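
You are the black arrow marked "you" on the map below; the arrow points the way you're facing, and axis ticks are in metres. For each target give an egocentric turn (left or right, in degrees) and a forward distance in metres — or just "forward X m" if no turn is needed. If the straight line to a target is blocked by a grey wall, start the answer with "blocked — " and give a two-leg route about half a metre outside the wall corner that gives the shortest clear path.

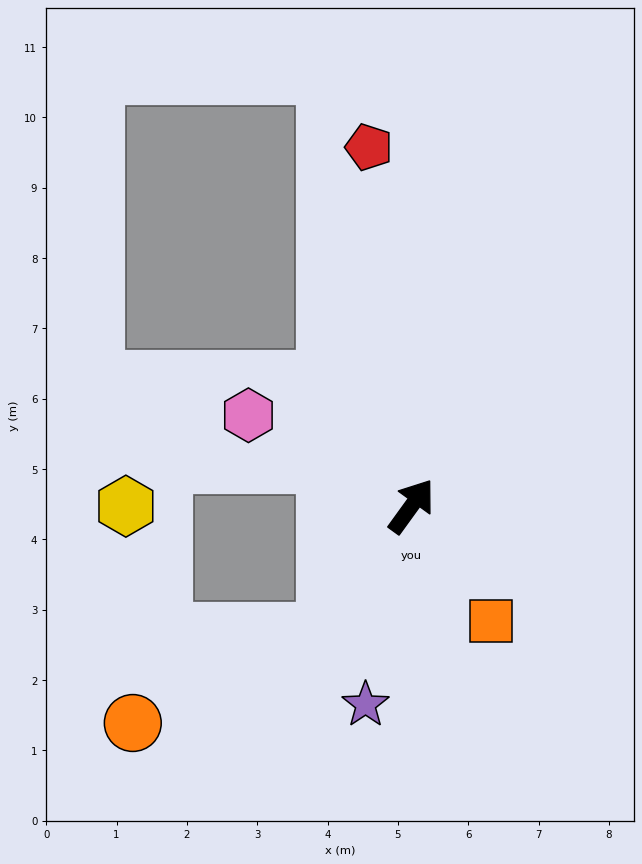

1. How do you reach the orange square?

turn right 109°, forward 2.0 m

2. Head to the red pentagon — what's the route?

turn left 43°, forward 5.1 m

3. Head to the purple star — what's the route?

turn right 157°, forward 2.9 m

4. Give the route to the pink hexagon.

turn left 97°, forward 2.7 m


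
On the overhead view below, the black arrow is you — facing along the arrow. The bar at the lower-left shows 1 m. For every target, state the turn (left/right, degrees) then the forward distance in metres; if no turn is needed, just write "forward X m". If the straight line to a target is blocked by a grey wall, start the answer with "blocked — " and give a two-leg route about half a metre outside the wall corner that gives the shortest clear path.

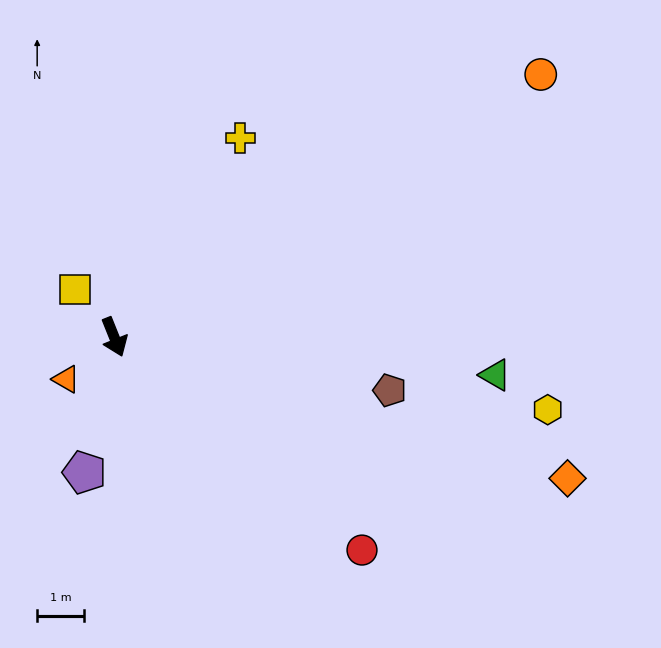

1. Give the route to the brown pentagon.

turn left 57°, forward 6.0 m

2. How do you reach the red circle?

turn left 27°, forward 7.0 m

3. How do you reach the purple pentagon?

turn right 34°, forward 3.0 m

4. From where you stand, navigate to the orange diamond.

turn left 51°, forward 10.1 m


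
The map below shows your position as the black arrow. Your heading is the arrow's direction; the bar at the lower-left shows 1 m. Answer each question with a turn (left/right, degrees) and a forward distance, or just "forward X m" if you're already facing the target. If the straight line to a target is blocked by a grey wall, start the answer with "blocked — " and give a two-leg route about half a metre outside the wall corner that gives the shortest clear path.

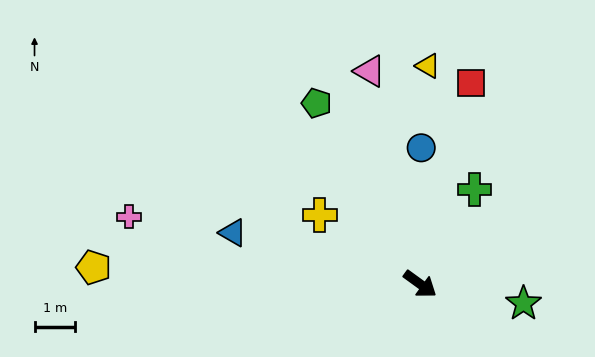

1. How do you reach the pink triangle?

turn left 139°, forward 5.4 m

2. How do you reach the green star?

turn left 25°, forward 2.6 m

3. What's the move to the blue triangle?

turn right 159°, forward 4.8 m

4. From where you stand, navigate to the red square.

turn left 112°, forward 5.1 m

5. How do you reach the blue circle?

turn left 126°, forward 3.3 m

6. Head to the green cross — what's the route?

turn left 96°, forward 2.7 m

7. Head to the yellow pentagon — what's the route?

turn right 147°, forward 8.0 m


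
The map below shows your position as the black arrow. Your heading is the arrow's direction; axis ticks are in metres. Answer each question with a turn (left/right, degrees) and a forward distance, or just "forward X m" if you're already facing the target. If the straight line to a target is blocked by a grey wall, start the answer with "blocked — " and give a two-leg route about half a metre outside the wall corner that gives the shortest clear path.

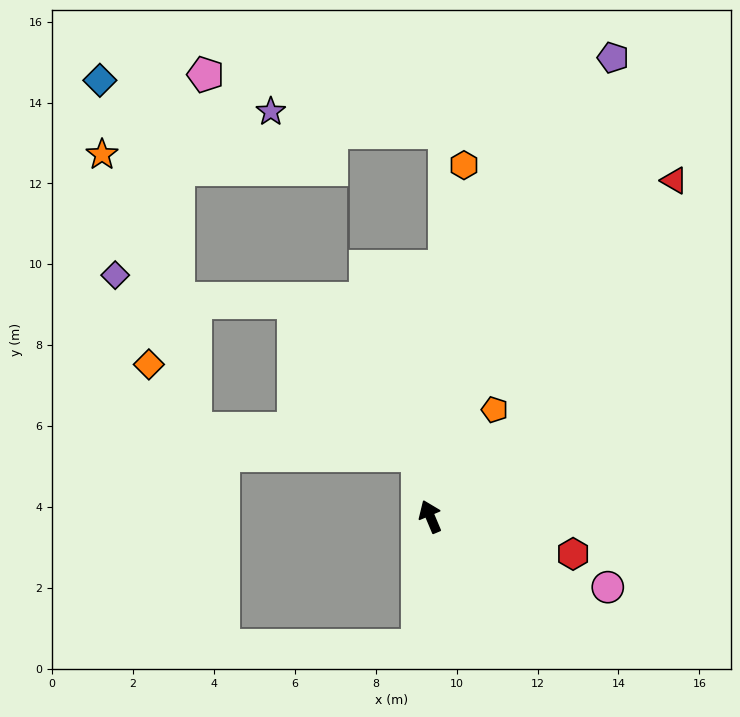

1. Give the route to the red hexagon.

turn right 127°, forward 3.7 m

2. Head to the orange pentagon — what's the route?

turn right 54°, forward 3.1 m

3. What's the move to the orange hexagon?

turn right 28°, forward 8.7 m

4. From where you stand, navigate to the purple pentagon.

turn right 45°, forward 12.2 m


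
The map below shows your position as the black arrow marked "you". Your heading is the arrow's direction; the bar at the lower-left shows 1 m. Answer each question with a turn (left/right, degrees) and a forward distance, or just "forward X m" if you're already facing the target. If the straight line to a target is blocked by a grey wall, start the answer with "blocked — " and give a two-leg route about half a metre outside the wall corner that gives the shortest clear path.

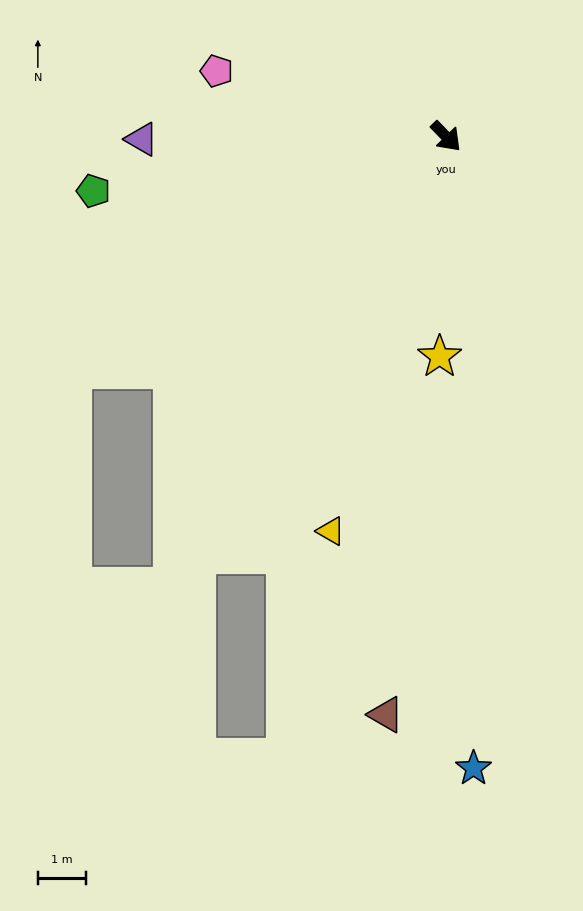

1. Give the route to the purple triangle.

turn right 134°, forward 6.3 m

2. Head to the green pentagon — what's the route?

turn right 125°, forward 7.4 m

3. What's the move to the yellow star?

turn right 46°, forward 4.6 m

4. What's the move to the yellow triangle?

turn right 60°, forward 8.5 m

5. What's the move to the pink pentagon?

turn right 150°, forward 5.0 m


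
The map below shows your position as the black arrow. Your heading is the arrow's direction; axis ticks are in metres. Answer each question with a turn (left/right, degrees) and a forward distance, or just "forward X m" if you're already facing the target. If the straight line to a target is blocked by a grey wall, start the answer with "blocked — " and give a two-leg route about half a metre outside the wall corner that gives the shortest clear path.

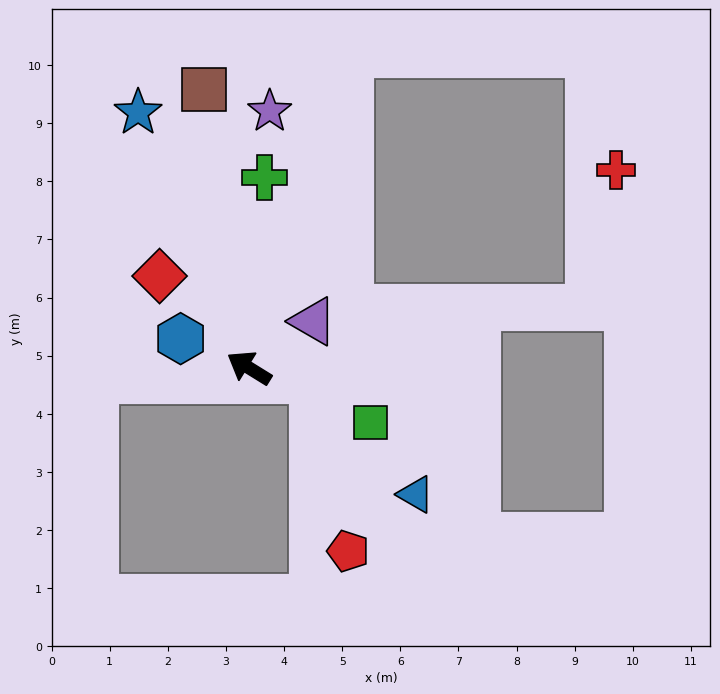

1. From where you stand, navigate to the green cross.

turn right 63°, forward 3.3 m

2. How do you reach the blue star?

turn right 35°, forward 4.8 m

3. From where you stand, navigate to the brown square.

turn right 49°, forward 4.9 m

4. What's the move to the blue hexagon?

turn left 9°, forward 1.3 m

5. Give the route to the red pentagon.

blocked — turn right 158°, forward 1.1 m, then turn right 69°, forward 3.0 m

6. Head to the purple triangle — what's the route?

turn right 112°, forward 1.4 m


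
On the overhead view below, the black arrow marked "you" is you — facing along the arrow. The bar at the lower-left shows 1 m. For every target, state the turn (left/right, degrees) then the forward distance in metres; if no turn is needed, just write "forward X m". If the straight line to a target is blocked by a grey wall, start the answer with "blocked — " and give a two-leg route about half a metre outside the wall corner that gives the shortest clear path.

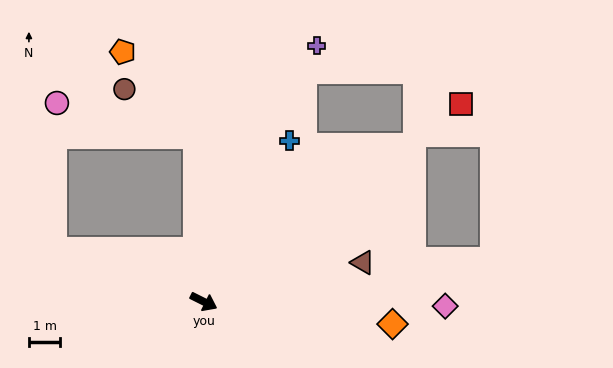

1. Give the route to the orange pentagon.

blocked — turn left 119°, forward 5.3 m, then turn left 39°, forward 3.6 m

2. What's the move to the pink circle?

blocked — turn left 119°, forward 5.3 m, then turn left 74°, forward 4.5 m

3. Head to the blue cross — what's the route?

turn left 88°, forward 5.8 m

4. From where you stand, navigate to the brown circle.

blocked — turn left 119°, forward 5.3 m, then turn left 54°, forward 2.7 m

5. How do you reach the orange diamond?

turn left 20°, forward 6.0 m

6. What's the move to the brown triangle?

turn left 40°, forward 5.2 m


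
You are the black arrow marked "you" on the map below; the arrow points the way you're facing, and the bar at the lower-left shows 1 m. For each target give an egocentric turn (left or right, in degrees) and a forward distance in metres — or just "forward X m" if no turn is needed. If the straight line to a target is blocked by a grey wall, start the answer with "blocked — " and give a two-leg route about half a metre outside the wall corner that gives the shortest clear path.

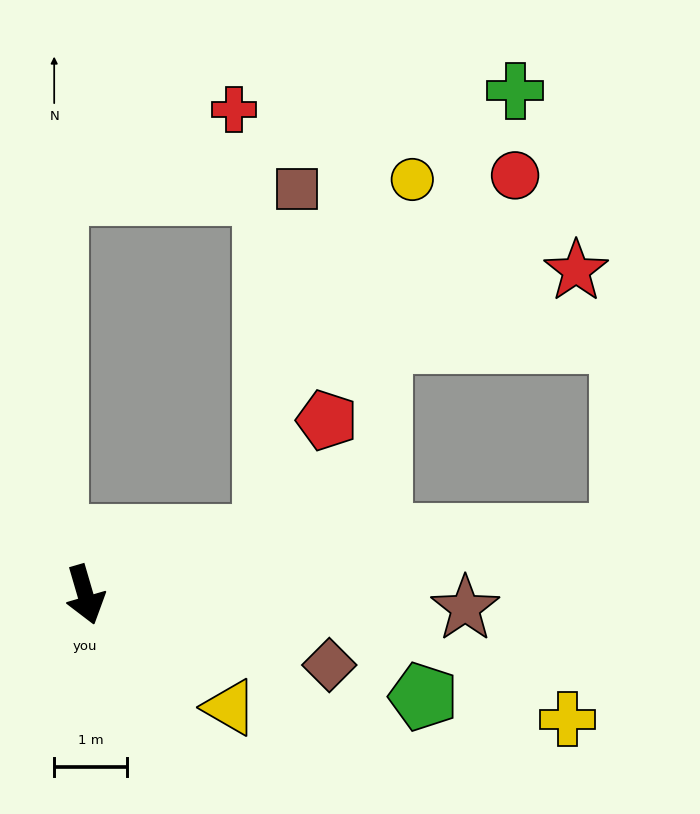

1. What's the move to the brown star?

turn left 72°, forward 5.2 m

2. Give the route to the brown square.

blocked — turn left 92°, forward 2.6 m, then turn left 66°, forward 4.8 m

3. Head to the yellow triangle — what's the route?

turn left 36°, forward 2.5 m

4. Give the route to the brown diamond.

turn left 58°, forward 3.5 m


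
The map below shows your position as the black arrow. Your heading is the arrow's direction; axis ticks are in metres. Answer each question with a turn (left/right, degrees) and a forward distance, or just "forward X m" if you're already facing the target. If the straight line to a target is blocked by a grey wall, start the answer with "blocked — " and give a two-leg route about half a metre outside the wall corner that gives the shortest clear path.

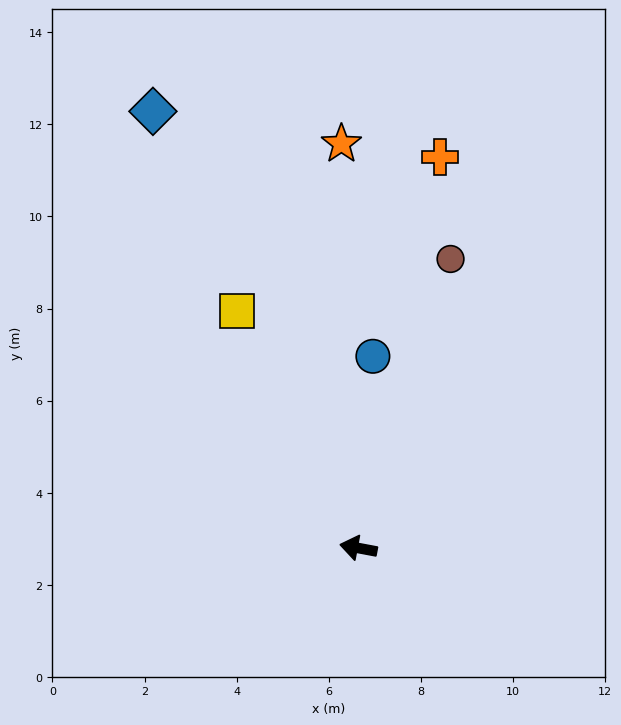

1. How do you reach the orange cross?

turn right 91°, forward 8.7 m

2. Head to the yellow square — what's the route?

turn right 52°, forward 5.8 m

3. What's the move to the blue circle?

turn right 84°, forward 4.2 m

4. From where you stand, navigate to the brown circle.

turn right 97°, forward 6.6 m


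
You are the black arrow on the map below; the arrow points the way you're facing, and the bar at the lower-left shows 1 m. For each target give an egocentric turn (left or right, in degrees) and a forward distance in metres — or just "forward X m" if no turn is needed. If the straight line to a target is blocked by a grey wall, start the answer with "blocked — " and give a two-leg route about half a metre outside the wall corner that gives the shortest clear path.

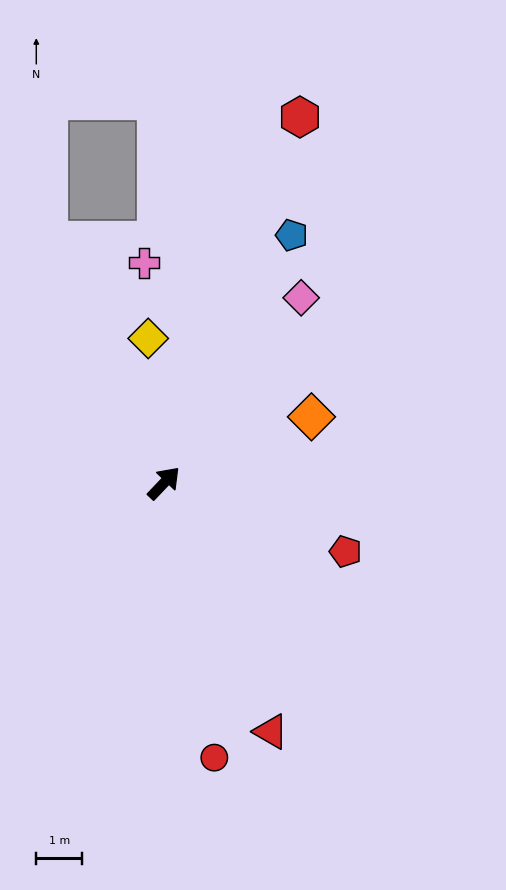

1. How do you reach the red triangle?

turn right 113°, forward 5.9 m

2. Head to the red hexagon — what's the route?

turn left 23°, forward 8.5 m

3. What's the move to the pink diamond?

turn left 7°, forward 5.0 m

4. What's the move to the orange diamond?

turn right 22°, forward 3.5 m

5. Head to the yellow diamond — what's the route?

turn left 50°, forward 3.2 m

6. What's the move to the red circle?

turn right 126°, forward 6.1 m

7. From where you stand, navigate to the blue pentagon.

turn left 16°, forward 6.1 m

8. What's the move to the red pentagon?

turn right 67°, forward 4.2 m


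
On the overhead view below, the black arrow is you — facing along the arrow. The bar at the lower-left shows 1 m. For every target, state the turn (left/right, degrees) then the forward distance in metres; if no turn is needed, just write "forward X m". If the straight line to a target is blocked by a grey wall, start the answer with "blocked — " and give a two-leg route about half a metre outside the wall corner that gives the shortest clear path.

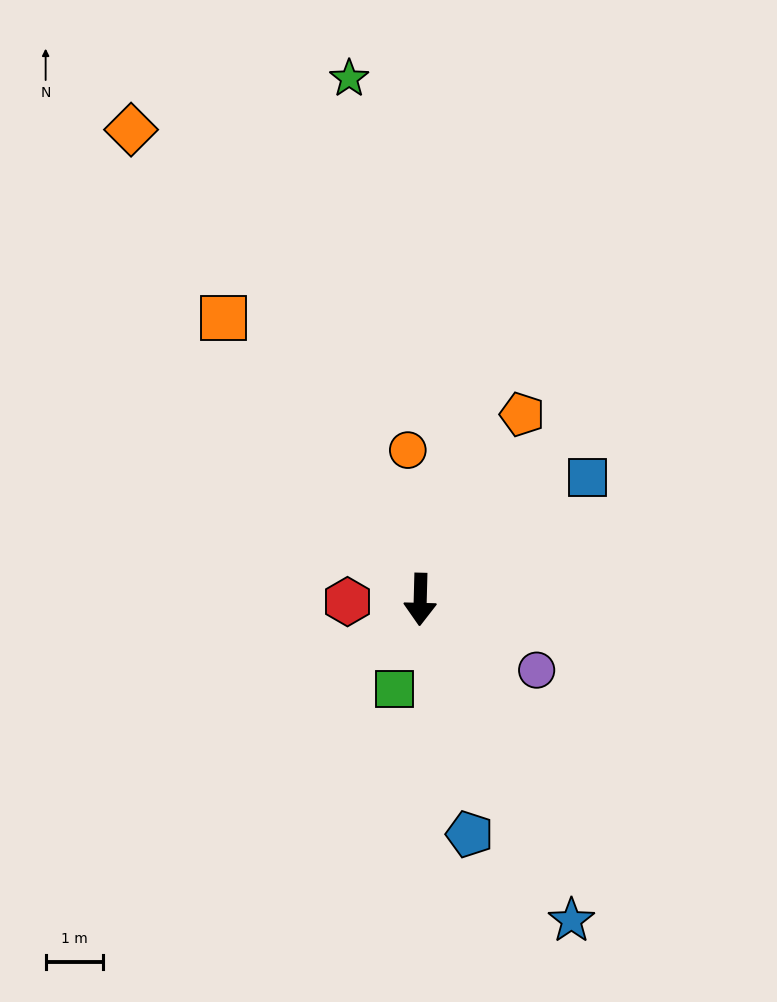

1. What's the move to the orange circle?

turn right 174°, forward 2.6 m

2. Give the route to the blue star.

turn left 27°, forward 6.2 m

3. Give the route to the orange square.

turn right 143°, forward 6.0 m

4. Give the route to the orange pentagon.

turn left 153°, forward 3.7 m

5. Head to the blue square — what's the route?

turn left 128°, forward 3.6 m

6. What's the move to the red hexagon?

turn right 87°, forward 1.3 m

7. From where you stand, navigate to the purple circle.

turn left 60°, forward 2.4 m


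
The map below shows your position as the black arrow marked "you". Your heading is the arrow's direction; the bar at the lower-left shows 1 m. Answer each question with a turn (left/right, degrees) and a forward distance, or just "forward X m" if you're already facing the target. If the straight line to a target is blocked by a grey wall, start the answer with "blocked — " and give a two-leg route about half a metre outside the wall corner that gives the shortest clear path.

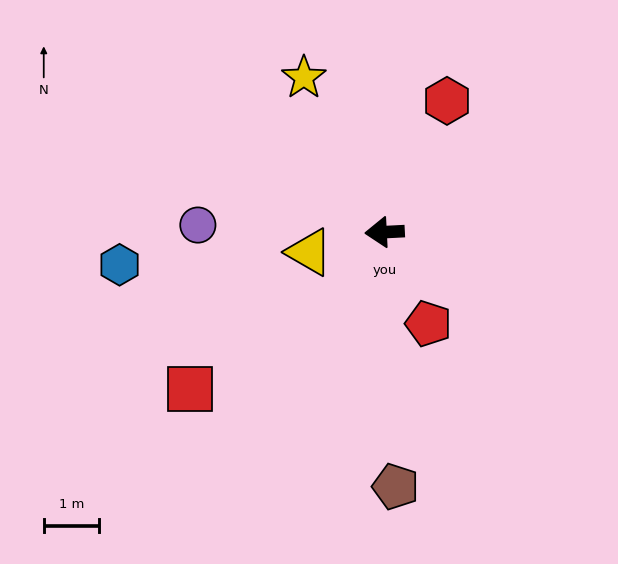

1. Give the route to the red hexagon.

turn right 118°, forward 2.6 m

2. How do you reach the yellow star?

turn right 65°, forward 3.1 m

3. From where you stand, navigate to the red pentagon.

turn left 113°, forward 1.8 m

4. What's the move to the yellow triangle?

turn left 12°, forward 1.4 m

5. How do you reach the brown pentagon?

turn left 90°, forward 4.6 m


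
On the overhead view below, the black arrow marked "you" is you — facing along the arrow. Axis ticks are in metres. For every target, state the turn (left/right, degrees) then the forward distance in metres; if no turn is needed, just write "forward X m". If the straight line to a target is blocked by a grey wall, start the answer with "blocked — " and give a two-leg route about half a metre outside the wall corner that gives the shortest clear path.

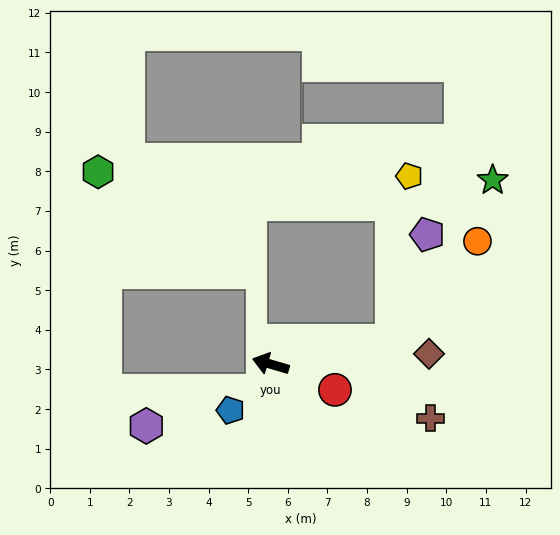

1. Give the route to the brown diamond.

turn right 160°, forward 4.0 m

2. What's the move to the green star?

blocked — turn right 153°, forward 3.1 m, then turn left 47°, forward 4.8 m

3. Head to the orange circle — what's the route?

blocked — turn right 153°, forward 3.1 m, then turn left 39°, forward 3.3 m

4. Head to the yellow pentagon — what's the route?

blocked — turn right 153°, forward 3.1 m, then turn left 73°, forward 4.2 m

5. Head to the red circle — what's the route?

turn left 175°, forward 1.7 m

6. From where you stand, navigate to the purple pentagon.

blocked — turn right 153°, forward 3.1 m, then turn left 61°, forward 2.8 m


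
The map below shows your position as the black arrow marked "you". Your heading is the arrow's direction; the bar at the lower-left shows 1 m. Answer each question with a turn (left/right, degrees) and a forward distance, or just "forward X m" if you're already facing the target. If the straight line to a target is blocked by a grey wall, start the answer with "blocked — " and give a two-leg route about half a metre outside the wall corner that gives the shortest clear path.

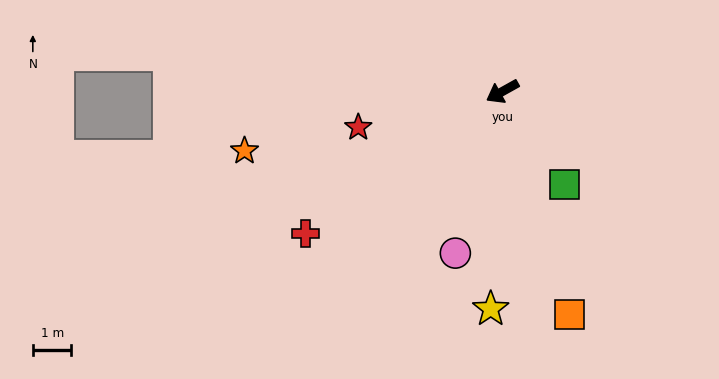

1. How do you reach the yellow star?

turn left 58°, forward 5.6 m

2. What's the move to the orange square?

turn left 78°, forward 6.0 m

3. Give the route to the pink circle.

turn left 45°, forward 4.4 m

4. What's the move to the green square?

turn left 95°, forward 2.9 m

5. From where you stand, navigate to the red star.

turn right 15°, forward 3.8 m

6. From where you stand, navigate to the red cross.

turn left 7°, forward 6.3 m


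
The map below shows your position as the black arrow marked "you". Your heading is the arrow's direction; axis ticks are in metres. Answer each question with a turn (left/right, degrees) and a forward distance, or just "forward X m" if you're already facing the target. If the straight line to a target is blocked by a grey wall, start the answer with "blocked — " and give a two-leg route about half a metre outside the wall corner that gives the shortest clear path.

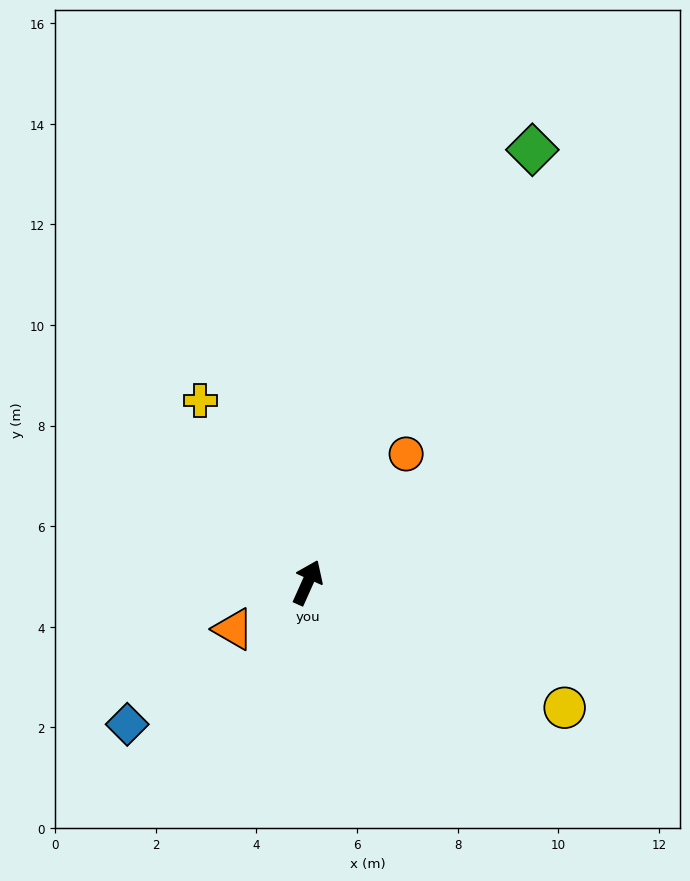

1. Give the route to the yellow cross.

turn left 55°, forward 4.2 m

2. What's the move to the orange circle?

turn right 13°, forward 3.2 m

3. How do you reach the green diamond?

turn right 3°, forward 9.7 m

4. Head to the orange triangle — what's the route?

turn left 146°, forward 1.7 m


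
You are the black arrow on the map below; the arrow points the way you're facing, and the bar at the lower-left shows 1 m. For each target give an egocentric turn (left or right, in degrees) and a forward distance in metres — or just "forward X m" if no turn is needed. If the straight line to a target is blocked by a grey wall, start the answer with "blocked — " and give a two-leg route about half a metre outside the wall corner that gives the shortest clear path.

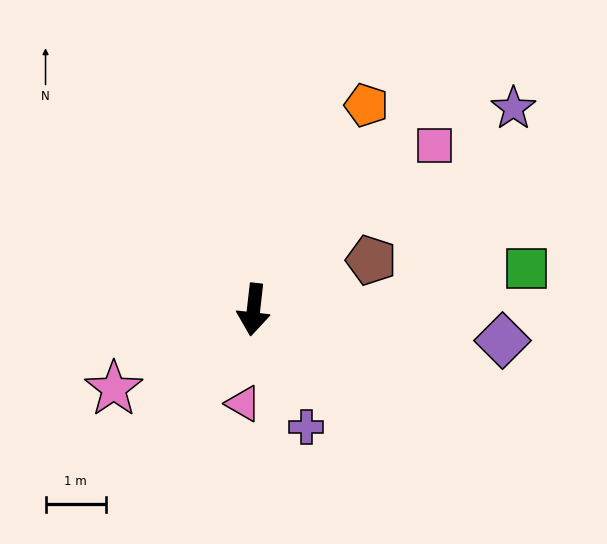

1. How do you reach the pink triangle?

forward 1.6 m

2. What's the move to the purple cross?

turn left 31°, forward 2.1 m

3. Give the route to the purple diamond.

turn left 89°, forward 4.2 m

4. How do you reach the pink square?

turn left 139°, forward 4.1 m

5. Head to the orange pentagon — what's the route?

turn left 158°, forward 3.9 m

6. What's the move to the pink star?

turn right 54°, forward 2.7 m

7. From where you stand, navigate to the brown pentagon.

turn left 119°, forward 2.1 m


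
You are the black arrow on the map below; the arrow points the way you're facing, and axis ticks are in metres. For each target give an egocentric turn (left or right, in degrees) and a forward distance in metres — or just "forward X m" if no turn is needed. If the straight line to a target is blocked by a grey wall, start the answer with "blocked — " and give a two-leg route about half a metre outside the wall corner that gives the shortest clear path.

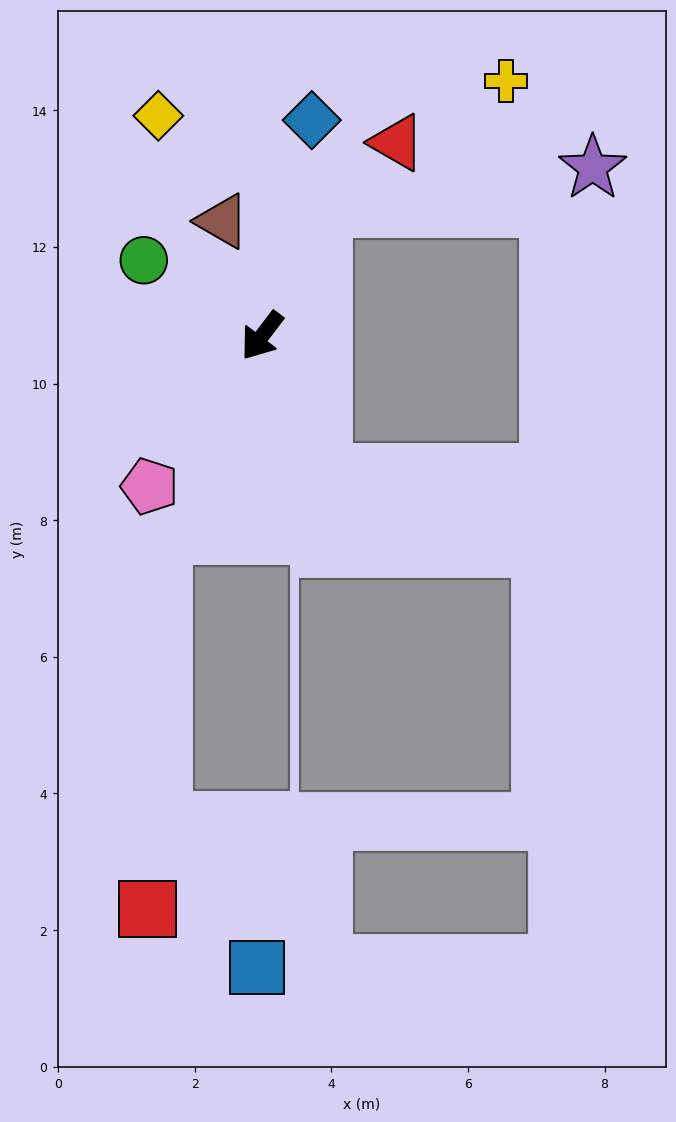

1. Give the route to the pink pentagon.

forward 2.7 m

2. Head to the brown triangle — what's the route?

turn right 124°, forward 1.8 m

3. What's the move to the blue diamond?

turn right 156°, forward 3.2 m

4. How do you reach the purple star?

blocked — turn right 168°, forward 2.1 m, then turn right 56°, forward 4.0 m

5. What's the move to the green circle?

turn right 85°, forward 2.1 m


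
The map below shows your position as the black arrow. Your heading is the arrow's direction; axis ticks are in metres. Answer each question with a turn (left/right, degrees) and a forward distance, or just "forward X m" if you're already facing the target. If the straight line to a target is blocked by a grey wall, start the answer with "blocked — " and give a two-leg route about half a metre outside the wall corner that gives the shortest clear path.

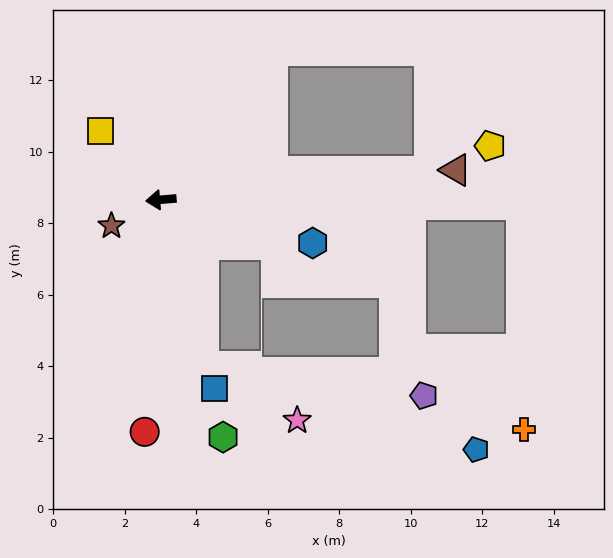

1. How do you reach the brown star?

turn left 23°, forward 1.6 m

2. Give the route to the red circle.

turn left 81°, forward 6.5 m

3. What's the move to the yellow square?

turn right 53°, forward 2.6 m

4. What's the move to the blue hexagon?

turn left 159°, forward 4.4 m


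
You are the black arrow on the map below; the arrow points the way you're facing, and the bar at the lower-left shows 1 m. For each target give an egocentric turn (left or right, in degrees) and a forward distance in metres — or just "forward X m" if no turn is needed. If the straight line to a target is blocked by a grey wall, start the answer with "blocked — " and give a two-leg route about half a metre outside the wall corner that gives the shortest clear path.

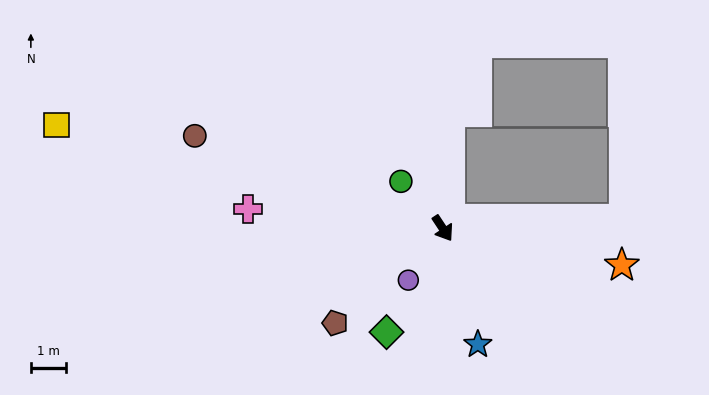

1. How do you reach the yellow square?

turn right 138°, forward 11.3 m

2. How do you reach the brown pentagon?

turn right 82°, forward 4.0 m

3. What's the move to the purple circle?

turn right 67°, forward 1.8 m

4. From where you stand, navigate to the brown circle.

turn right 144°, forward 7.5 m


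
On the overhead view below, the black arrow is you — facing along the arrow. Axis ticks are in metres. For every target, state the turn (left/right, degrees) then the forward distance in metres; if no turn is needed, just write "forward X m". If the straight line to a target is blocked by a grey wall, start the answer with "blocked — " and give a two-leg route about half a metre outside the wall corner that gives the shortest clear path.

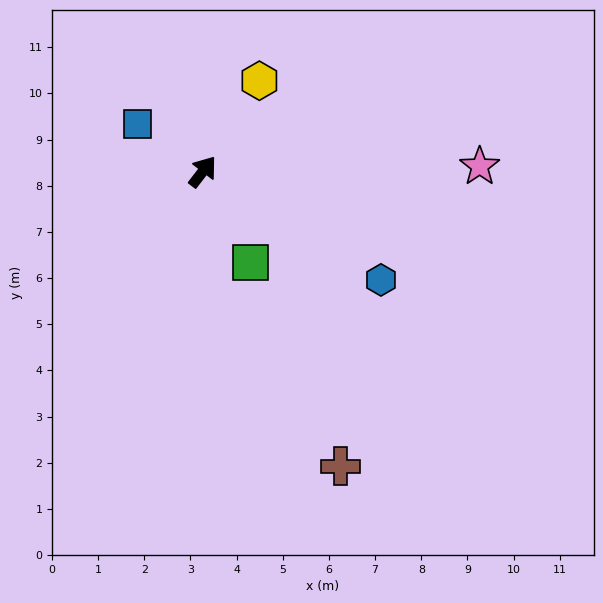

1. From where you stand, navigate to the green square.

turn right 115°, forward 2.2 m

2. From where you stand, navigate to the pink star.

turn right 51°, forward 6.0 m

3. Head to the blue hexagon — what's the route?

turn right 84°, forward 4.5 m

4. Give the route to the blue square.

turn left 91°, forward 1.7 m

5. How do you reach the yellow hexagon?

turn left 6°, forward 2.3 m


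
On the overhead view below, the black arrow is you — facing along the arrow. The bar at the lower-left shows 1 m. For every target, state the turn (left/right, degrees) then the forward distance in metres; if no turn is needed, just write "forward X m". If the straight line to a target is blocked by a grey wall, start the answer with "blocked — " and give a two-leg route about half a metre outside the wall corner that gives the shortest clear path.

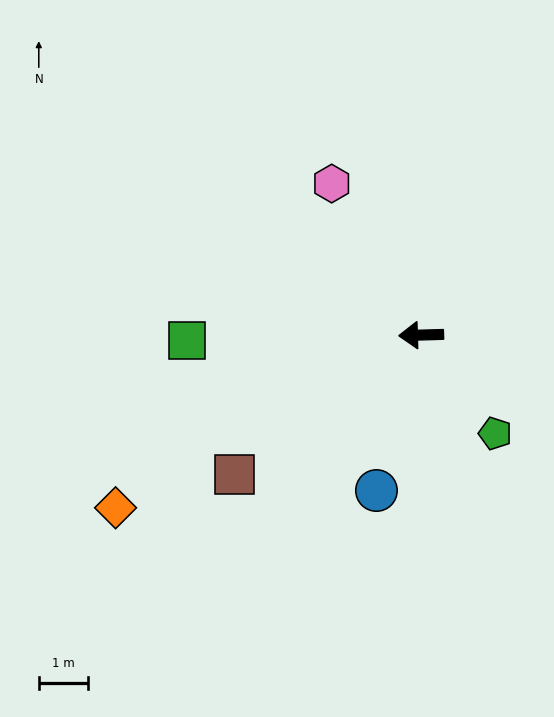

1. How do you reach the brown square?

turn left 35°, forward 4.8 m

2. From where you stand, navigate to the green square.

forward 4.8 m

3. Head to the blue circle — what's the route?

turn left 72°, forward 3.3 m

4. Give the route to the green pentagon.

turn left 125°, forward 2.5 m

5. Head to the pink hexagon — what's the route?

turn right 61°, forward 3.6 m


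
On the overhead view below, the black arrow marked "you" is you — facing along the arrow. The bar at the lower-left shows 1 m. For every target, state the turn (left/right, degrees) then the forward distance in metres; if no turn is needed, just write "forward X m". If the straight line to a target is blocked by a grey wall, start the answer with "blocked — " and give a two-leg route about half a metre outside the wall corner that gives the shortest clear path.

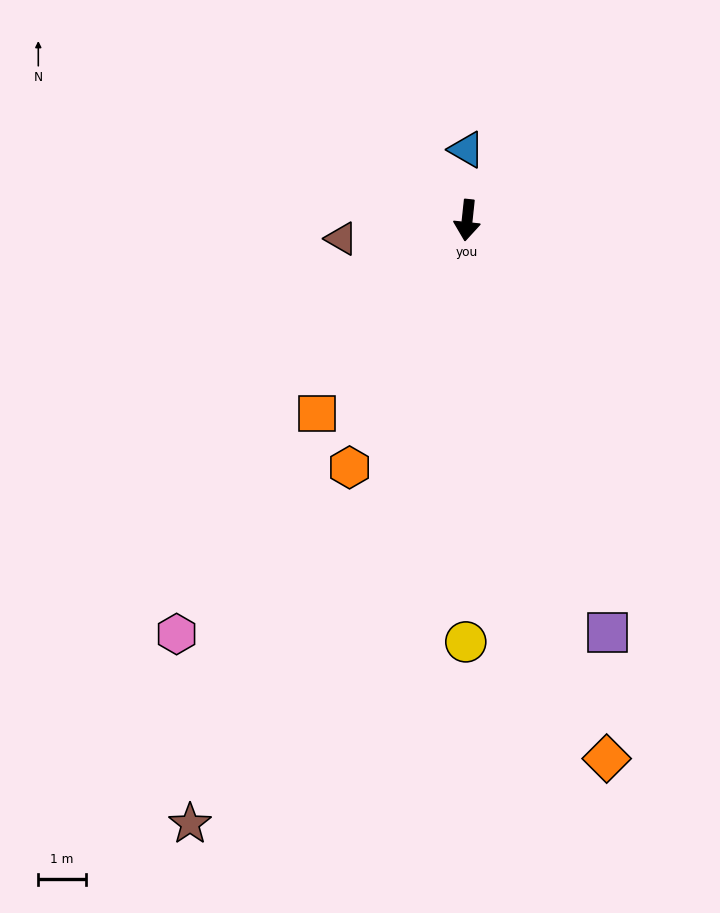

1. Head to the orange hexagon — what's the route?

turn right 19°, forward 5.7 m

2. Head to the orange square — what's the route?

turn right 32°, forward 5.1 m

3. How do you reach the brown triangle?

turn right 76°, forward 2.7 m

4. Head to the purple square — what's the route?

turn left 25°, forward 9.1 m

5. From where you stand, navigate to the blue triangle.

turn right 173°, forward 1.5 m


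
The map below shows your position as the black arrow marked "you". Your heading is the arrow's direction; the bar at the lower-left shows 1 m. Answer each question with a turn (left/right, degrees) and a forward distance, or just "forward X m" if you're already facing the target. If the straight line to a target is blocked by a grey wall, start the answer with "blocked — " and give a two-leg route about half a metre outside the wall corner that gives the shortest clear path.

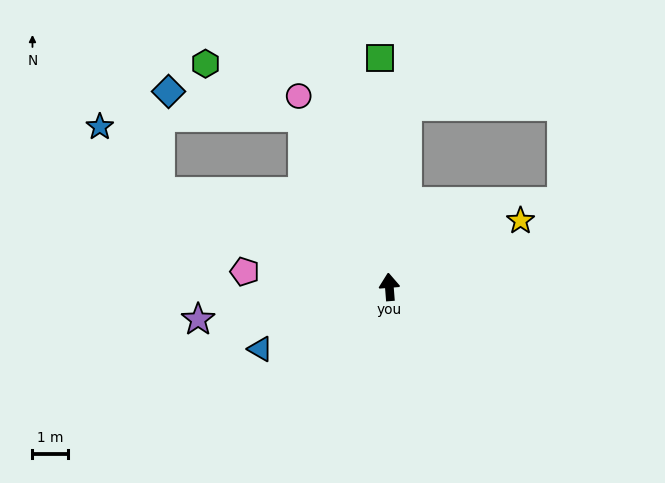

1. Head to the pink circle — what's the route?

turn left 21°, forward 5.9 m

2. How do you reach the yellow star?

turn right 68°, forward 4.1 m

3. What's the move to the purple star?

turn left 95°, forward 5.4 m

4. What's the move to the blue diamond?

blocked — turn left 22°, forward 5.3 m, then turn left 53°, forward 3.8 m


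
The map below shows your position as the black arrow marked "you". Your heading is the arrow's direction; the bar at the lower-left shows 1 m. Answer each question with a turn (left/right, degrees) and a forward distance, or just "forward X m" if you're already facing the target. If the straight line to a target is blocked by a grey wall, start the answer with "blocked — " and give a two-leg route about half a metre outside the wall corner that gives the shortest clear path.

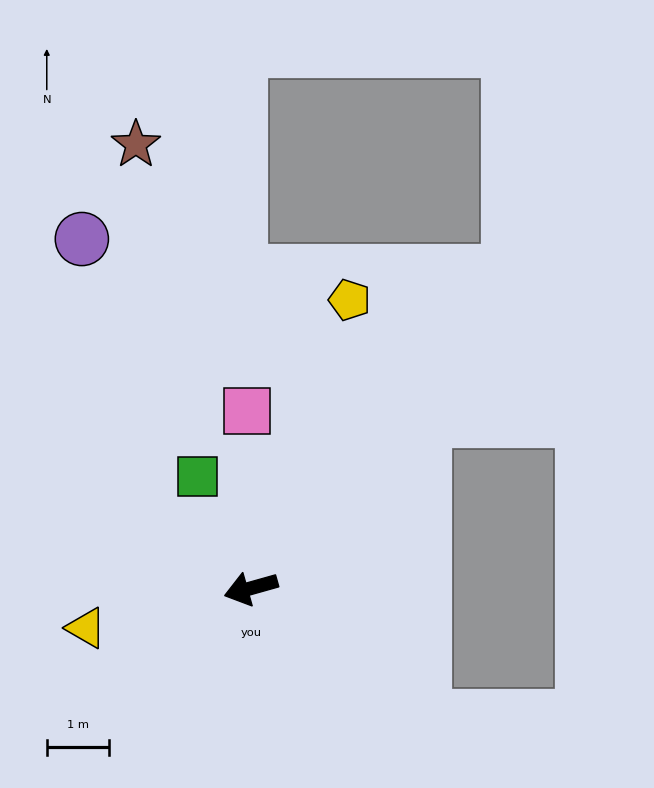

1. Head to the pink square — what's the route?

turn right 105°, forward 2.8 m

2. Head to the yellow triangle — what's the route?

turn right 2°, forward 2.7 m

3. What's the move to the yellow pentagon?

turn right 125°, forward 4.9 m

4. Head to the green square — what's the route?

turn right 80°, forward 2.0 m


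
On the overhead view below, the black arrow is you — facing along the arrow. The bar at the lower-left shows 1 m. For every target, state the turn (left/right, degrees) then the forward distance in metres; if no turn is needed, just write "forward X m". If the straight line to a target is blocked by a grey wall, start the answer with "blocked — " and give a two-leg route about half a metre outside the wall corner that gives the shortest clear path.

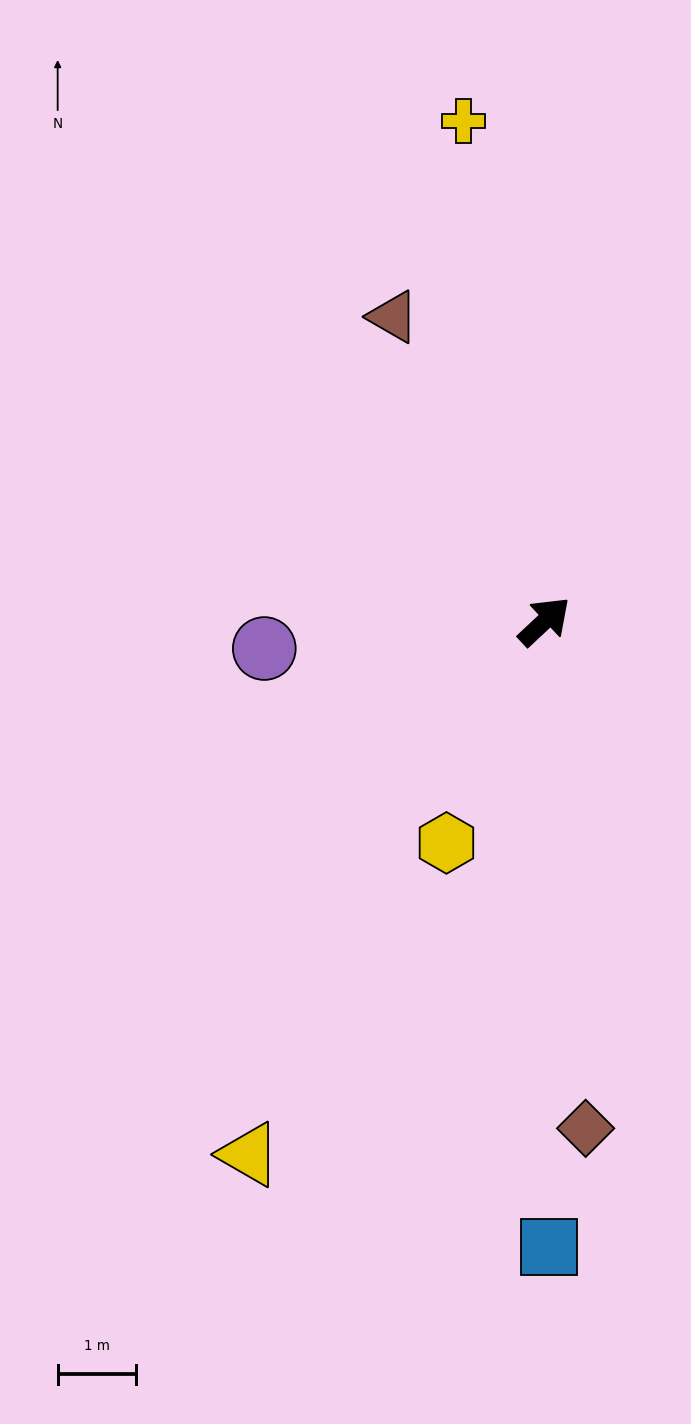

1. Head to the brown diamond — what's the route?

turn right 128°, forward 6.5 m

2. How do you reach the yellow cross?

turn left 56°, forward 6.5 m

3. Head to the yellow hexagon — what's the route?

turn right 157°, forward 3.1 m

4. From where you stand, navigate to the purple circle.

turn left 143°, forward 3.6 m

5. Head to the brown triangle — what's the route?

turn left 73°, forward 4.4 m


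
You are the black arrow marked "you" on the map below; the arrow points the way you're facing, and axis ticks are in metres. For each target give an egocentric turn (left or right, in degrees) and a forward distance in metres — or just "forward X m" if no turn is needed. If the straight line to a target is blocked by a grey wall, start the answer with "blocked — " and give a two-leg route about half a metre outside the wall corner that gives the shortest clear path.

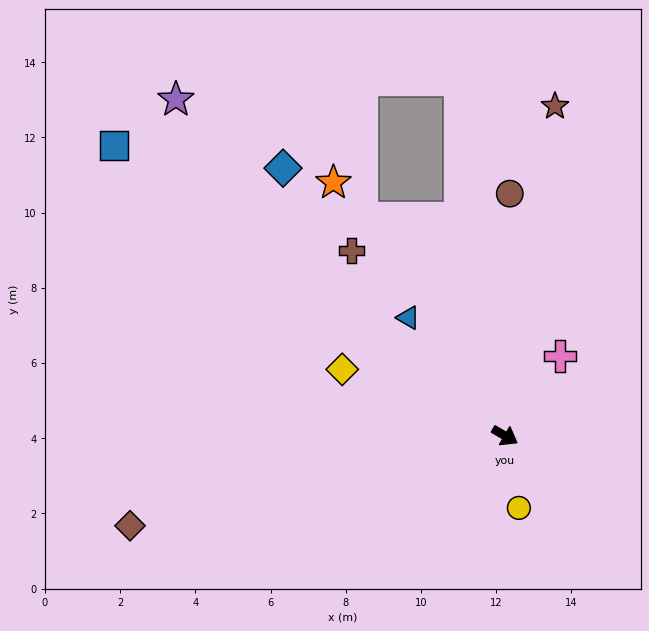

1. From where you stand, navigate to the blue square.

turn left 174°, forward 13.0 m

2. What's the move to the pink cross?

turn left 86°, forward 2.6 m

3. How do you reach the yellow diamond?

turn right 172°, forward 4.7 m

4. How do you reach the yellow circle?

turn right 49°, forward 2.0 m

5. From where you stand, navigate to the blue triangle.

turn left 159°, forward 4.1 m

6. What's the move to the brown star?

turn left 111°, forward 8.9 m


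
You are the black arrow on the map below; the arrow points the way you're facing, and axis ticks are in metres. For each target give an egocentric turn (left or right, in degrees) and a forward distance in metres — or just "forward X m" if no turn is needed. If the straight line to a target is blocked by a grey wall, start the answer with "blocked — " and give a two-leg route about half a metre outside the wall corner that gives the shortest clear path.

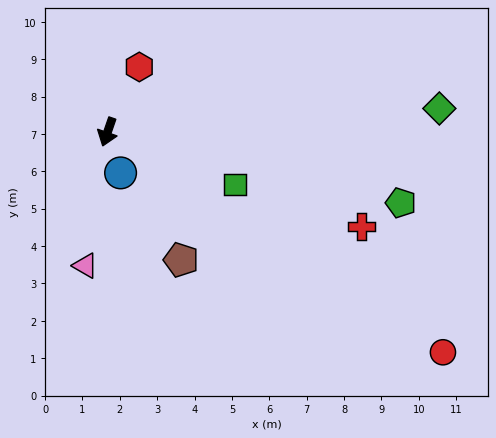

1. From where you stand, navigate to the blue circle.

turn left 37°, forward 1.1 m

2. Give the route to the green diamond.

turn left 113°, forward 8.9 m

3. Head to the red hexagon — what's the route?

turn left 173°, forward 1.9 m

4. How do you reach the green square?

turn left 87°, forward 3.7 m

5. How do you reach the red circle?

turn left 76°, forward 10.7 m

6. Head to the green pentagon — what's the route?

turn left 95°, forward 8.1 m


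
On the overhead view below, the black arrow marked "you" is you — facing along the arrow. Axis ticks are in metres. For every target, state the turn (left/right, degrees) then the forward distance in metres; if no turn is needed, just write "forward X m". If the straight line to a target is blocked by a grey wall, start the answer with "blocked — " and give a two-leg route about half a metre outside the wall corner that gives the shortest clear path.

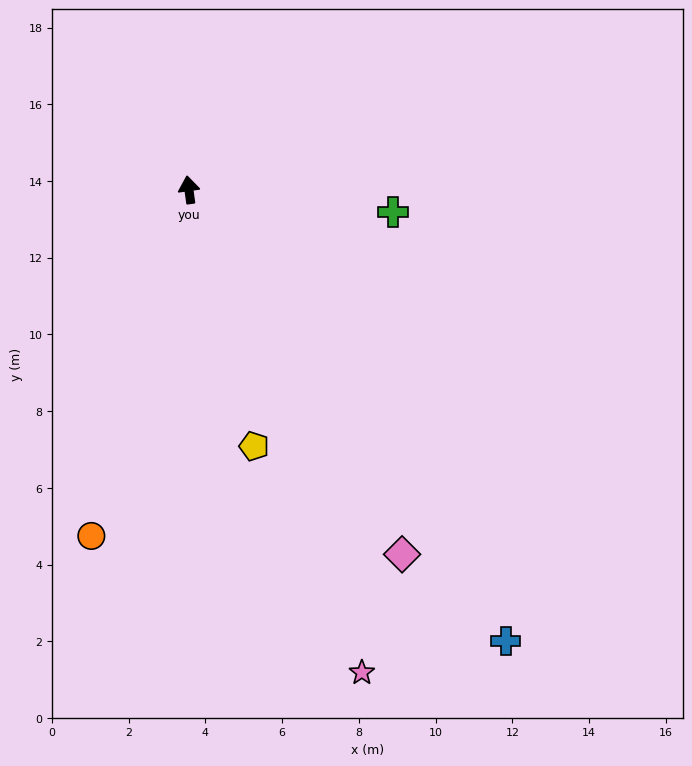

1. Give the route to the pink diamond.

turn right 158°, forward 11.0 m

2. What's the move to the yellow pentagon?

turn right 174°, forward 6.9 m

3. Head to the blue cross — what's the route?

turn right 153°, forward 14.4 m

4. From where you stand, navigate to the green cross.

turn right 104°, forward 5.3 m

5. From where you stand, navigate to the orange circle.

turn left 156°, forward 9.4 m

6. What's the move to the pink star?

turn right 168°, forward 13.4 m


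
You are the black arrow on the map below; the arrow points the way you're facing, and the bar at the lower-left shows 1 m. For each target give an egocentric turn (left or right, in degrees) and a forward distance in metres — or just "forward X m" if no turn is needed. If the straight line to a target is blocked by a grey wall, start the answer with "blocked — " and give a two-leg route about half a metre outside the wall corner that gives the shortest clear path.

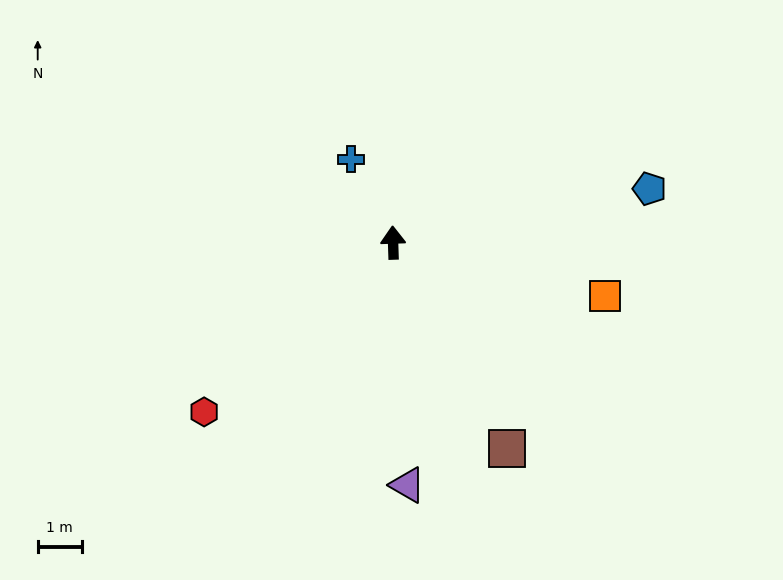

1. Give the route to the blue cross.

turn left 25°, forward 2.1 m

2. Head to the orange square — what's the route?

turn right 106°, forward 4.9 m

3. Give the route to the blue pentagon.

turn right 80°, forward 5.9 m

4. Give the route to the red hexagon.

turn left 130°, forward 5.7 m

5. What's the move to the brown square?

turn right 153°, forward 5.3 m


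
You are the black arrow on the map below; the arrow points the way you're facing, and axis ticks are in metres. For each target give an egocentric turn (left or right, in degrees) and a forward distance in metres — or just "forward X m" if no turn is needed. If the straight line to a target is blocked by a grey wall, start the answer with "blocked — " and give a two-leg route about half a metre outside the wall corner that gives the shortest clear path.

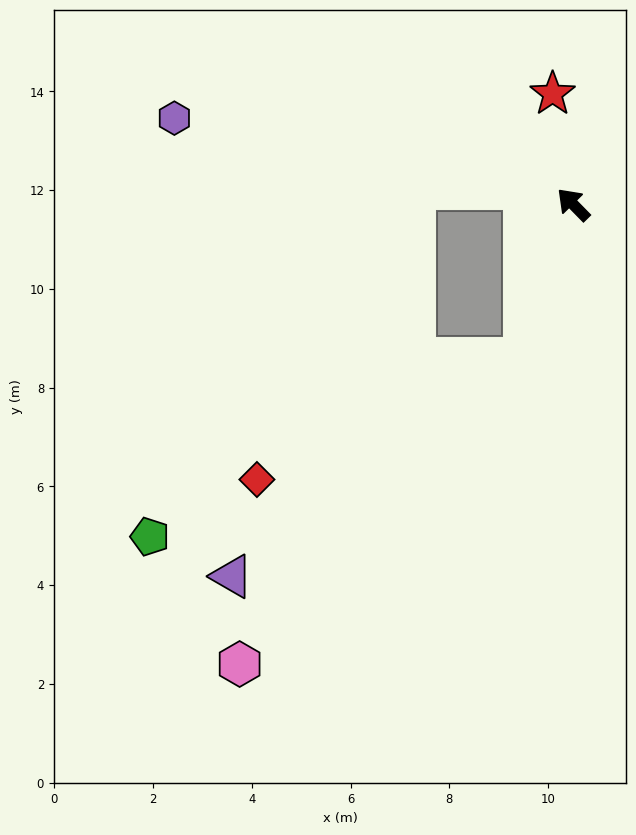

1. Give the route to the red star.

turn right 34°, forward 2.3 m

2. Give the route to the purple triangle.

blocked — turn left 118°, forward 3.3 m, then turn right 36°, forward 7.4 m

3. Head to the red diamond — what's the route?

blocked — turn left 118°, forward 3.3 m, then turn right 48°, forward 5.9 m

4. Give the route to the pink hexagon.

blocked — turn left 118°, forward 3.3 m, then turn right 25°, forward 8.5 m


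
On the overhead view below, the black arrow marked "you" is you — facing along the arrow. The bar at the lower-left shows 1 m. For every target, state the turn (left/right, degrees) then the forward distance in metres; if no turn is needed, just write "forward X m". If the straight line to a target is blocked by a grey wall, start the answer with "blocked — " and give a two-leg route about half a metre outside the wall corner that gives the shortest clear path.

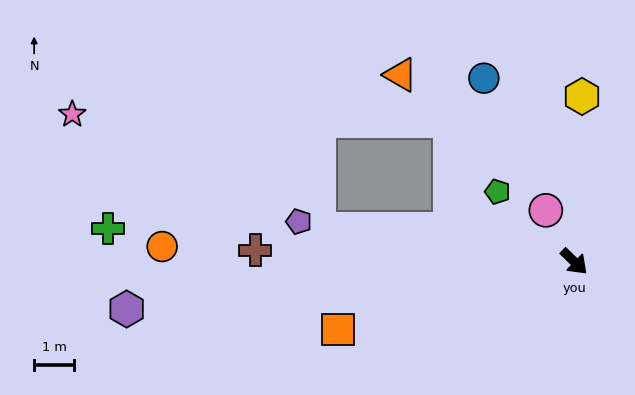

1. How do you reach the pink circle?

turn left 163°, forward 1.5 m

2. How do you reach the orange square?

turn right 120°, forward 6.2 m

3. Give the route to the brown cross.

turn right 138°, forward 8.0 m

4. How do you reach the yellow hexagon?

turn left 131°, forward 4.2 m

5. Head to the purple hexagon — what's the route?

turn right 130°, forward 11.3 m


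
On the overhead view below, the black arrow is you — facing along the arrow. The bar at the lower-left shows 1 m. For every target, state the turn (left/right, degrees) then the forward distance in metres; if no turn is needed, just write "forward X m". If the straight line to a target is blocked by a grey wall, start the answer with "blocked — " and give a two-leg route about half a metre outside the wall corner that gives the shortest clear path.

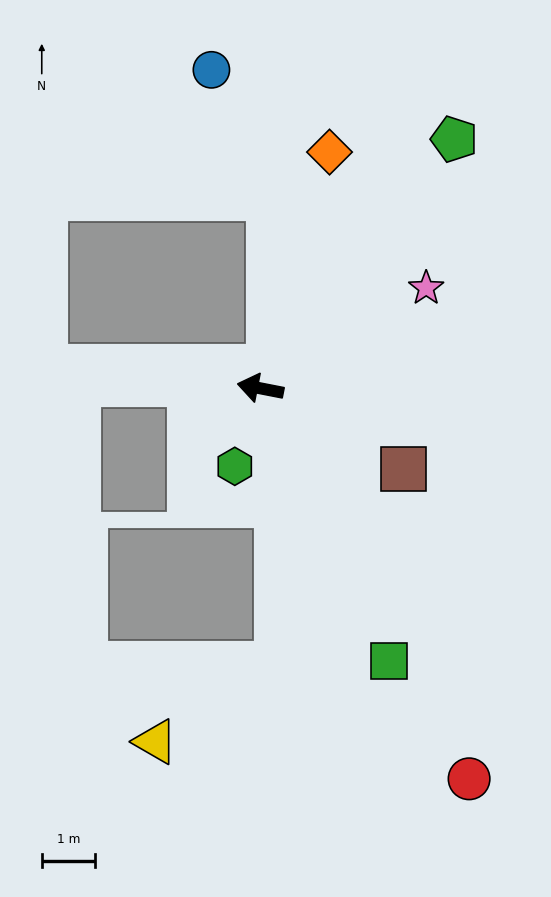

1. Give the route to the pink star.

turn right 138°, forward 3.6 m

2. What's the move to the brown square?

turn left 162°, forward 3.1 m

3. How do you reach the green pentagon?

turn right 117°, forward 5.9 m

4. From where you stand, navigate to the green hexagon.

turn left 83°, forward 1.5 m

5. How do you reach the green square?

turn left 126°, forward 5.6 m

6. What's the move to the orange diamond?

turn right 95°, forward 4.6 m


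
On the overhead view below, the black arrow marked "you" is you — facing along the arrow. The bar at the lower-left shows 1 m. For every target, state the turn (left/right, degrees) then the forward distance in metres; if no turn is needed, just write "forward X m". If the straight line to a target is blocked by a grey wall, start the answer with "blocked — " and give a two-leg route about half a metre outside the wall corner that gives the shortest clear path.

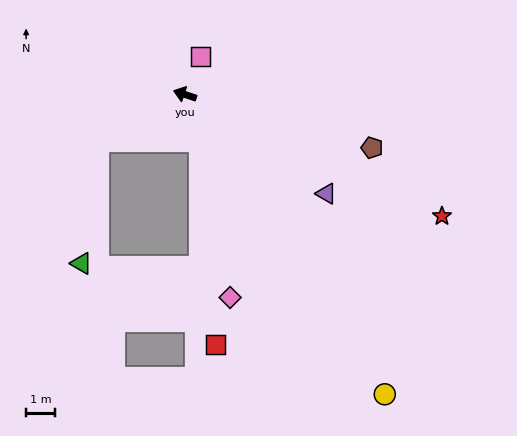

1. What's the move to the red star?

turn left 173°, forward 9.9 m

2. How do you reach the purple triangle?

turn left 163°, forward 6.0 m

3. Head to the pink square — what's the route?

turn right 94°, forward 1.4 m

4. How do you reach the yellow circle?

turn left 142°, forward 12.6 m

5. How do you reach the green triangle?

blocked — turn left 46°, forward 3.5 m, then turn left 55°, forward 4.3 m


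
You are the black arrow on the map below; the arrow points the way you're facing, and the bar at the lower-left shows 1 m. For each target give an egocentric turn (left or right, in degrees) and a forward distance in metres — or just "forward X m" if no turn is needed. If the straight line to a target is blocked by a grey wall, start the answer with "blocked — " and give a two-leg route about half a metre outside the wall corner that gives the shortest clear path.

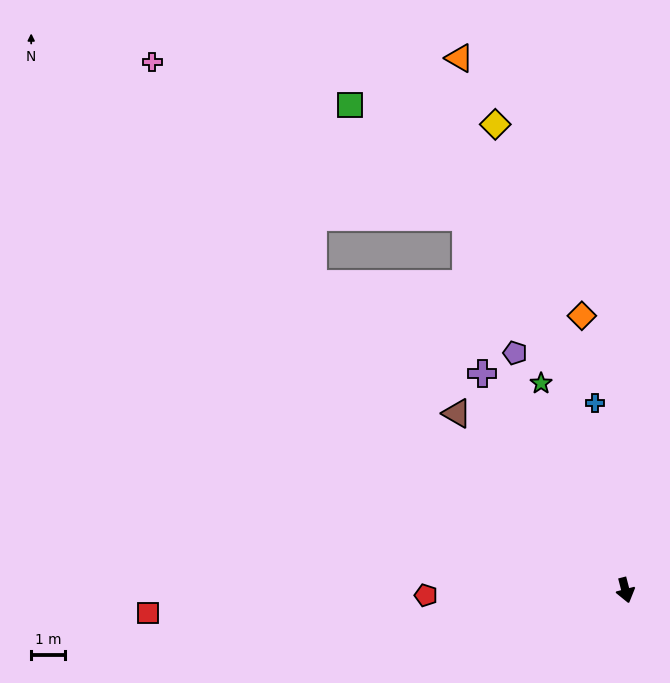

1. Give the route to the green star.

turn right 172°, forward 6.6 m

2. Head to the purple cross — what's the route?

turn right 161°, forward 7.7 m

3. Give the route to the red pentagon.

turn right 103°, forward 5.9 m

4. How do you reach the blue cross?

turn left 175°, forward 5.6 m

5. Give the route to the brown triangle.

turn right 151°, forward 7.3 m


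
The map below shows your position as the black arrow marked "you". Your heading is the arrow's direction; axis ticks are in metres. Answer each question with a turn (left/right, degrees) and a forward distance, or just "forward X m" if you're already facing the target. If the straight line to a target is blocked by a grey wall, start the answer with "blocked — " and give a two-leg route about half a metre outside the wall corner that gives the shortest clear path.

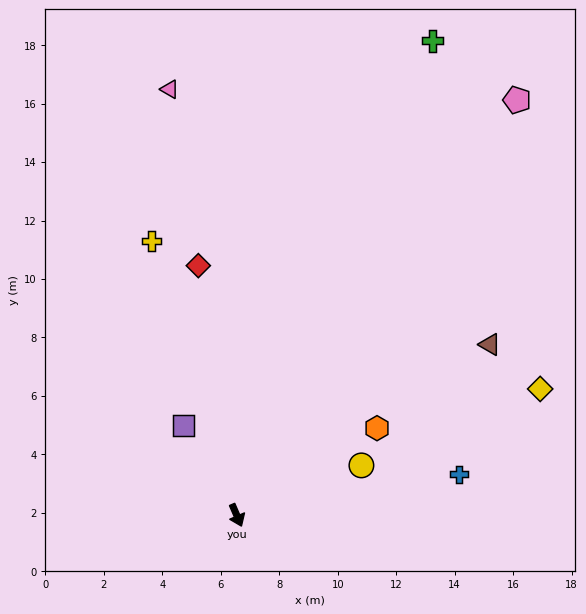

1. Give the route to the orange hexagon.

turn left 99°, forward 5.6 m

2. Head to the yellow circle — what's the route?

turn left 88°, forward 4.6 m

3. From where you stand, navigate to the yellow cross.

turn left 174°, forward 9.8 m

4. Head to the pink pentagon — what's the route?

turn left 123°, forward 17.1 m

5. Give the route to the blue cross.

turn left 77°, forward 7.7 m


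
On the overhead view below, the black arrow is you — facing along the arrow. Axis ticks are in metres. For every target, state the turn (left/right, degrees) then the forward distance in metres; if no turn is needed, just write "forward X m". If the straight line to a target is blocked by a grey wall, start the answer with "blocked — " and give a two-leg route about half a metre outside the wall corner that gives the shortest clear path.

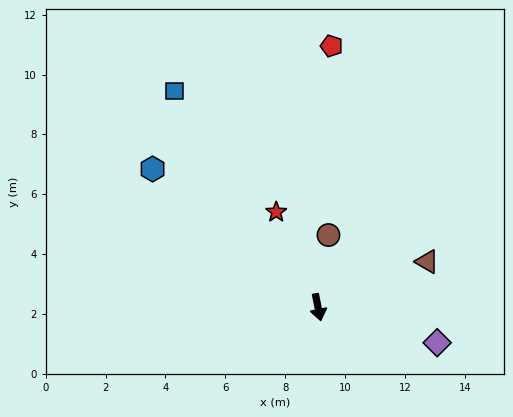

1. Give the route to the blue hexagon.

turn right 141°, forward 7.2 m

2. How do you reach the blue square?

turn right 158°, forward 8.7 m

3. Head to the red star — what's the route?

turn right 168°, forward 3.5 m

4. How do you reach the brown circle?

turn left 160°, forward 2.4 m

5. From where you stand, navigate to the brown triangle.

turn left 101°, forward 3.9 m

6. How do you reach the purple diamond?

turn left 62°, forward 4.2 m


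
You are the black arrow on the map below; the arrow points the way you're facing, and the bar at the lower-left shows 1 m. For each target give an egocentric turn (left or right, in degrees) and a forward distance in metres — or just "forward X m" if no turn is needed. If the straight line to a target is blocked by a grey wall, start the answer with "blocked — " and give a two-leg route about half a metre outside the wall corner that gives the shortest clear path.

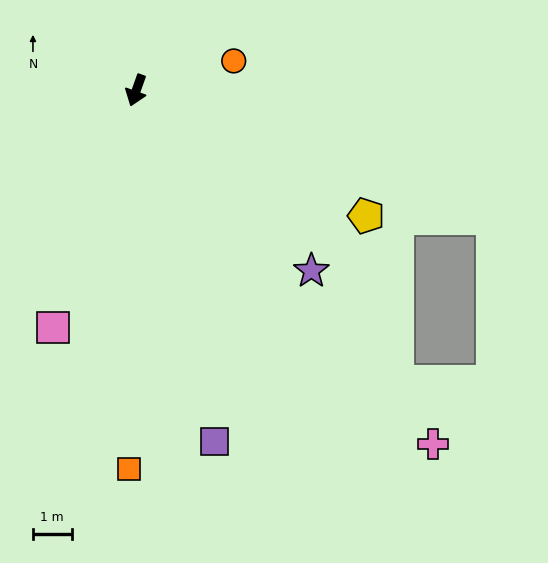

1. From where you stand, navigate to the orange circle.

turn left 126°, forward 2.6 m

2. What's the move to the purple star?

turn left 64°, forward 6.5 m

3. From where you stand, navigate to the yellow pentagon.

turn left 81°, forward 6.8 m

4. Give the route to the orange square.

turn left 18°, forward 9.8 m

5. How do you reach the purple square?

turn left 32°, forward 9.3 m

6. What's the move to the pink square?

forward 6.5 m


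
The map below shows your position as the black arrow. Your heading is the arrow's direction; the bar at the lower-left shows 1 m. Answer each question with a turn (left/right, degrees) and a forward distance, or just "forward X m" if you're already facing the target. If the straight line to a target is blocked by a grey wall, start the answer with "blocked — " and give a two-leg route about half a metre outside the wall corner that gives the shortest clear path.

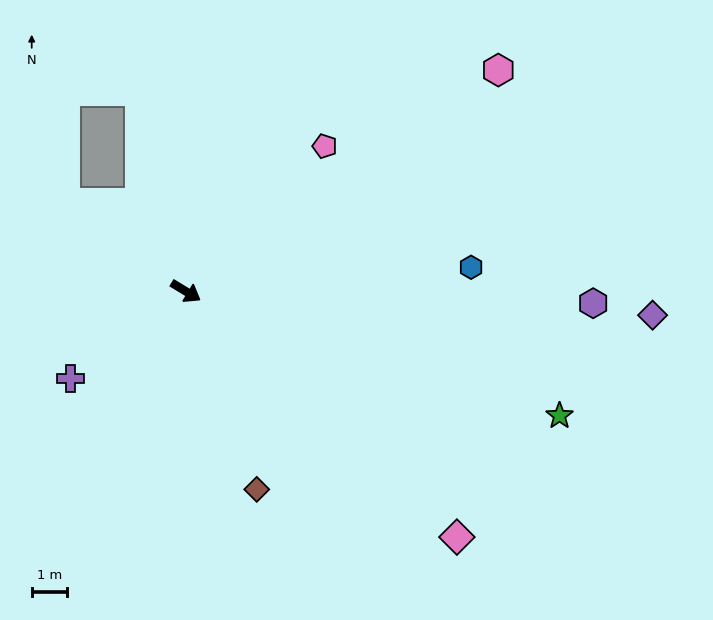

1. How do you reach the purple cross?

turn right 112°, forward 4.1 m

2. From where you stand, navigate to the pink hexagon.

turn left 67°, forward 10.8 m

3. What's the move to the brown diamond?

turn right 39°, forward 5.9 m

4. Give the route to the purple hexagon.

turn left 30°, forward 11.5 m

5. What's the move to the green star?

turn left 13°, forward 11.1 m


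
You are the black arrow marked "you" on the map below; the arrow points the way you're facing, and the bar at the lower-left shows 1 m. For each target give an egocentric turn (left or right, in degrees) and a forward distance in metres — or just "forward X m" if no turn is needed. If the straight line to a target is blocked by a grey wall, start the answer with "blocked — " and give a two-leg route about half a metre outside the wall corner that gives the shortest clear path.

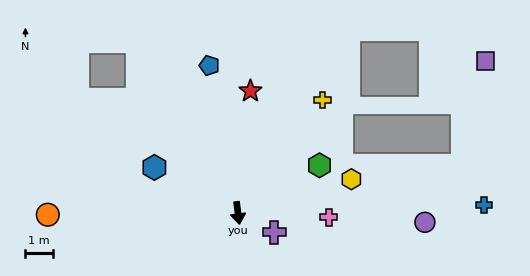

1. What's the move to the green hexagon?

turn left 113°, forward 3.5 m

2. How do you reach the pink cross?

turn left 80°, forward 3.3 m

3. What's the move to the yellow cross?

turn left 136°, forward 5.2 m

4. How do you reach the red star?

turn left 167°, forward 4.5 m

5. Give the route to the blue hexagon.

turn right 126°, forward 3.5 m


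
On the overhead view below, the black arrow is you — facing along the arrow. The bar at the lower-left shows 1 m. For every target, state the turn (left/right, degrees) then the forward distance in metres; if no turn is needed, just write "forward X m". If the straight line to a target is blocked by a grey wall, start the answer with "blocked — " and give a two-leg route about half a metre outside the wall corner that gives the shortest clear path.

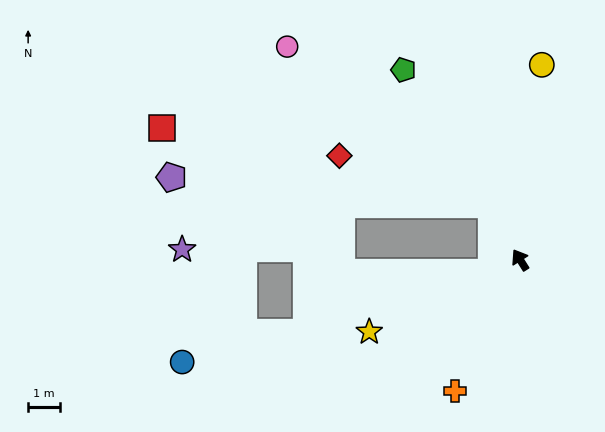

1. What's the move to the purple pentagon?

blocked — turn right 5°, forward 2.0 m, then turn left 58°, forward 10.1 m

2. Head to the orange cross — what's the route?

turn left 121°, forward 4.6 m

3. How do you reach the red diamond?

blocked — turn right 5°, forward 2.0 m, then turn left 45°, forward 5.0 m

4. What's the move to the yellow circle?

turn right 39°, forward 6.2 m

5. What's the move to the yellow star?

turn left 83°, forward 5.2 m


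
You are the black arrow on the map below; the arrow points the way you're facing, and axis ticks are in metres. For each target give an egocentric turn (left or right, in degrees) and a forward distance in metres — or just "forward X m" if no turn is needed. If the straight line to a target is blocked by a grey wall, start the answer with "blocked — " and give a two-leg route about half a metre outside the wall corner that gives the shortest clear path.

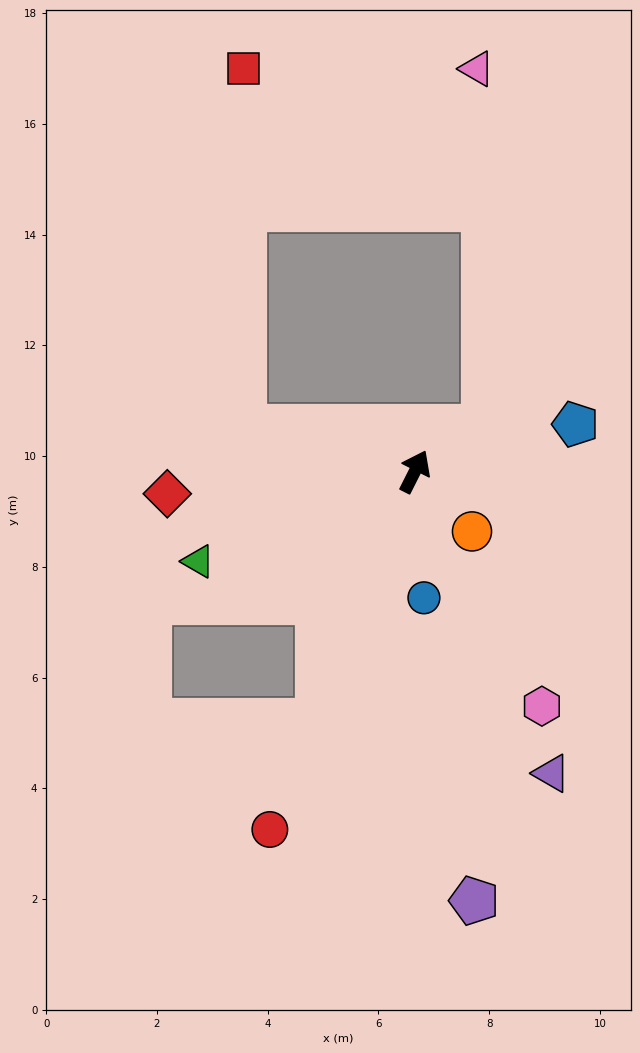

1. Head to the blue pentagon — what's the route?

turn right 47°, forward 3.0 m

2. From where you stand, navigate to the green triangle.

turn left 139°, forward 4.2 m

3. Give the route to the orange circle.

turn right 110°, forward 1.5 m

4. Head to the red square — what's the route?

blocked — turn left 103°, forward 3.2 m, then turn right 76°, forward 6.5 m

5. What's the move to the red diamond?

turn left 122°, forward 4.5 m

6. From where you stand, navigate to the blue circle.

turn right 149°, forward 2.3 m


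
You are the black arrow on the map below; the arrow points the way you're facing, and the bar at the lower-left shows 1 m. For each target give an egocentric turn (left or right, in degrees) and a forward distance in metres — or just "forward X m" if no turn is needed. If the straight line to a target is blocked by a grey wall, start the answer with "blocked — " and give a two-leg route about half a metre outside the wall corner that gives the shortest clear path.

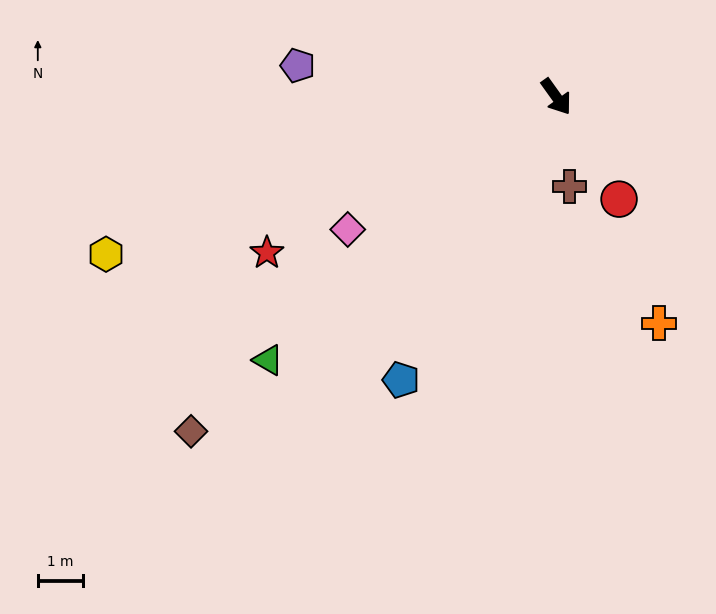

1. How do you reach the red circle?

turn right 4°, forward 2.7 m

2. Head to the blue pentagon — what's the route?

turn right 64°, forward 7.2 m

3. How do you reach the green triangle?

turn right 83°, forward 8.7 m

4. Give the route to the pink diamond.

turn right 93°, forward 5.5 m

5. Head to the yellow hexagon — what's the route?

turn right 106°, forward 10.6 m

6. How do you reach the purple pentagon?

turn right 133°, forward 5.8 m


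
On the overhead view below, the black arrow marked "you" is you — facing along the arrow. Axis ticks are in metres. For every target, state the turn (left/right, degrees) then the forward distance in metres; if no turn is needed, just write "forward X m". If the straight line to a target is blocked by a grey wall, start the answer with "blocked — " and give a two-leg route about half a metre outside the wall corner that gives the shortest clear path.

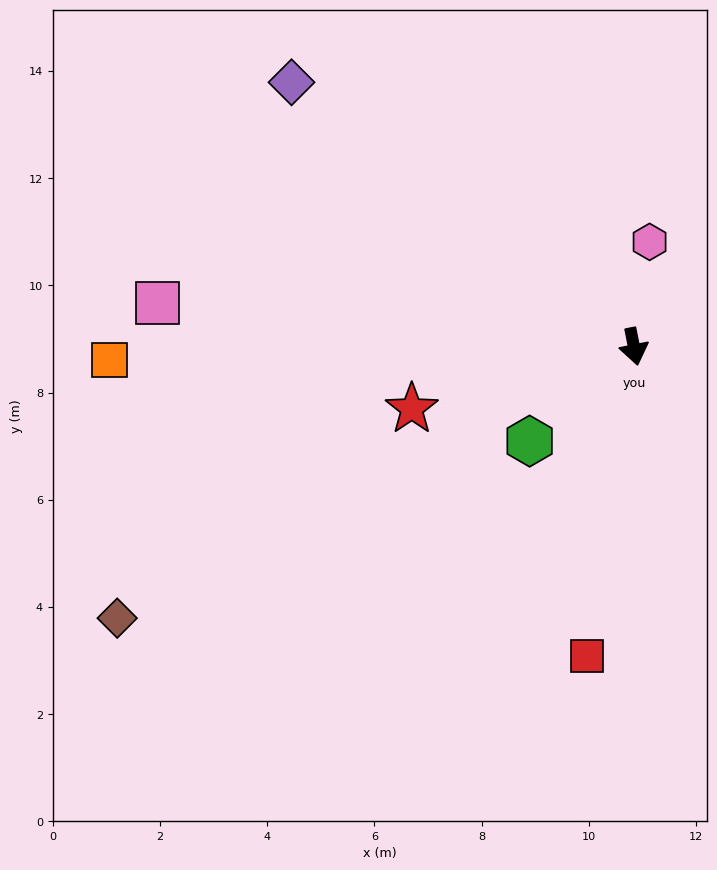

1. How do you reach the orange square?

turn right 100°, forward 9.8 m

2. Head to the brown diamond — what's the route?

turn right 73°, forward 10.9 m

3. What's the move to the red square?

turn right 20°, forward 5.8 m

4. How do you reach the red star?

turn right 86°, forward 4.3 m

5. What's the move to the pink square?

turn right 106°, forward 8.9 m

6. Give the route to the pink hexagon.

turn left 160°, forward 2.0 m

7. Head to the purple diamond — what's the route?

turn right 139°, forward 8.1 m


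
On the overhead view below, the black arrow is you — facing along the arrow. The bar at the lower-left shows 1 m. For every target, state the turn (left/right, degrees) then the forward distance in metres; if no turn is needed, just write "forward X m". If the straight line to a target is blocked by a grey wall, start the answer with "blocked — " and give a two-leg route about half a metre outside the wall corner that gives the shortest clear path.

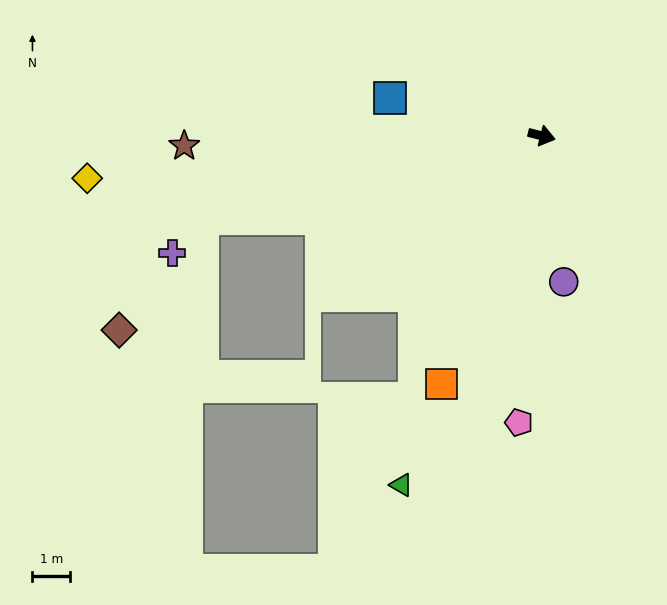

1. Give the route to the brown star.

turn right 164°, forward 9.4 m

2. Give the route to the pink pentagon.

turn right 80°, forward 7.6 m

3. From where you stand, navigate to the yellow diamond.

turn right 160°, forward 12.0 m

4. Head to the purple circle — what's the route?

turn right 67°, forward 3.9 m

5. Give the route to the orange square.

turn right 98°, forward 7.0 m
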